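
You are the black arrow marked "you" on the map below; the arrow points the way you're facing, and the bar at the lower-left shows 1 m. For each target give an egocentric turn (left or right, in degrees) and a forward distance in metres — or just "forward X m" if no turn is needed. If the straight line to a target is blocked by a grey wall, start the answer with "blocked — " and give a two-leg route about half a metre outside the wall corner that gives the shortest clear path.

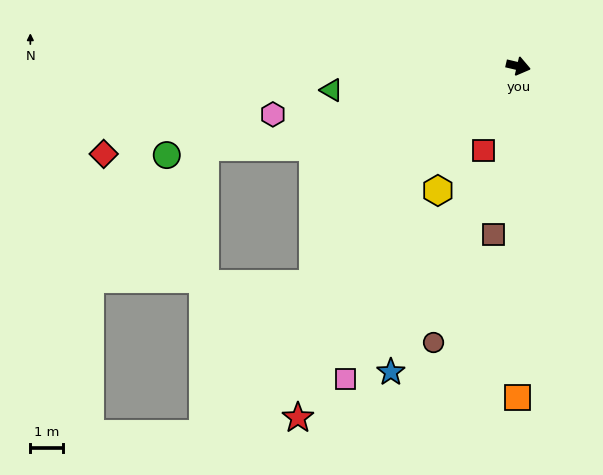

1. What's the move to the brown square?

turn right 85°, forward 5.1 m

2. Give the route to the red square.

turn right 99°, forward 2.8 m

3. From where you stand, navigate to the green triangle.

turn right 159°, forward 5.7 m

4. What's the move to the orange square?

turn right 77°, forward 10.0 m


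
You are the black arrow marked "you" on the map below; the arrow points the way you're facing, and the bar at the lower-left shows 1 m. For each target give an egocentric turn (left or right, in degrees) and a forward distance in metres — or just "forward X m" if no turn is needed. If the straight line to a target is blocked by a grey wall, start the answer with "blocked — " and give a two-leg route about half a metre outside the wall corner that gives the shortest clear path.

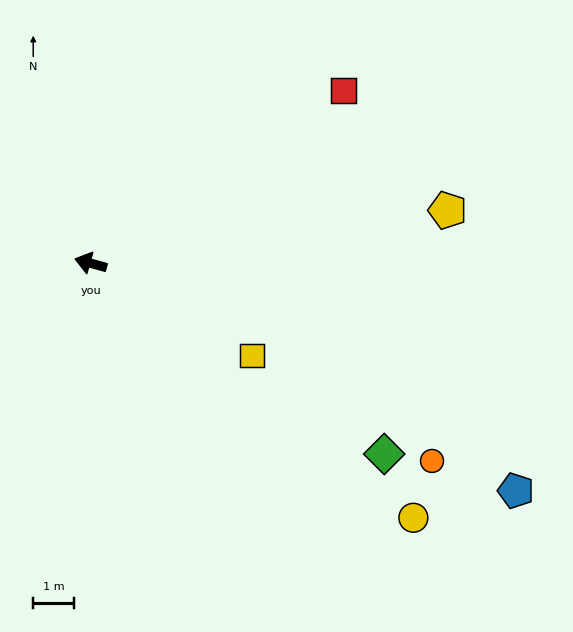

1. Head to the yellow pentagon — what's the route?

turn right 156°, forward 8.9 m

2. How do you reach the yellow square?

turn left 166°, forward 4.6 m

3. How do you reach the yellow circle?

turn left 157°, forward 10.2 m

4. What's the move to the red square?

turn right 130°, forward 7.6 m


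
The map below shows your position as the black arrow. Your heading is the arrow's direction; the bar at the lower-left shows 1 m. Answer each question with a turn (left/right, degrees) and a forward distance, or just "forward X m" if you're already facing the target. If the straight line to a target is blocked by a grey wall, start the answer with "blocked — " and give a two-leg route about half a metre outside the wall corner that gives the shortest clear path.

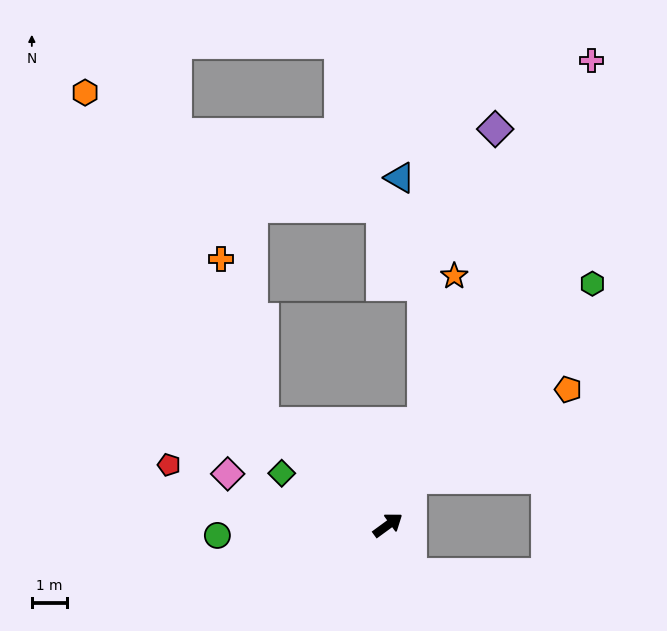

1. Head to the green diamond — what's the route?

turn left 118°, forward 3.4 m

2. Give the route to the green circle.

turn left 147°, forward 4.9 m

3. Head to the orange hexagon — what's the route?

blocked — turn left 104°, forward 4.6 m, then turn right 22°, forward 10.7 m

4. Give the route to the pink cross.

turn left 30°, forward 14.5 m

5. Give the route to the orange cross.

blocked — turn left 104°, forward 4.6 m, then turn right 35°, forward 4.8 m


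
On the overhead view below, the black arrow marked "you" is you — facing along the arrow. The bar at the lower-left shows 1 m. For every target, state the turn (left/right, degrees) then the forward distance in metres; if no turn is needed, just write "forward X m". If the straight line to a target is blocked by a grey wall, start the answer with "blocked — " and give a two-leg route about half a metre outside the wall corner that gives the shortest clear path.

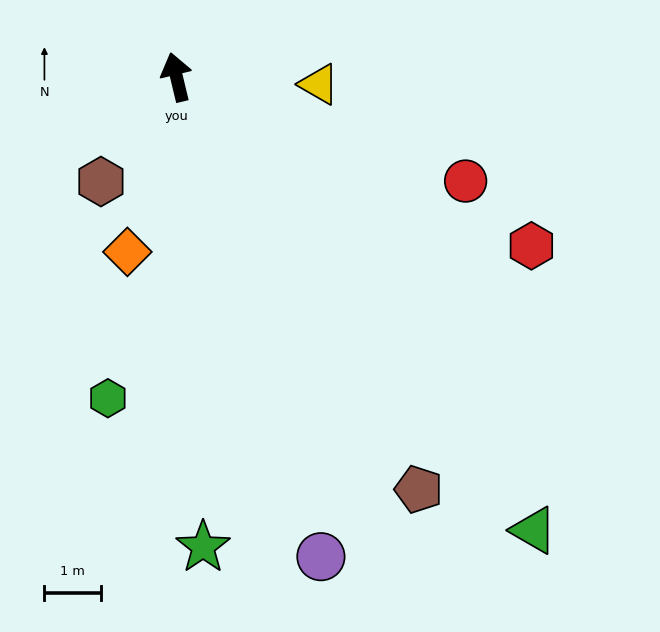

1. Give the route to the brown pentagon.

turn right 163°, forward 8.4 m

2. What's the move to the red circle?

turn right 123°, forward 5.4 m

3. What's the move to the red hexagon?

turn right 129°, forward 6.9 m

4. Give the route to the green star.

turn left 170°, forward 8.3 m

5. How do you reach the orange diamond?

turn left 151°, forward 3.2 m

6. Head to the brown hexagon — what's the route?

turn left 131°, forward 2.3 m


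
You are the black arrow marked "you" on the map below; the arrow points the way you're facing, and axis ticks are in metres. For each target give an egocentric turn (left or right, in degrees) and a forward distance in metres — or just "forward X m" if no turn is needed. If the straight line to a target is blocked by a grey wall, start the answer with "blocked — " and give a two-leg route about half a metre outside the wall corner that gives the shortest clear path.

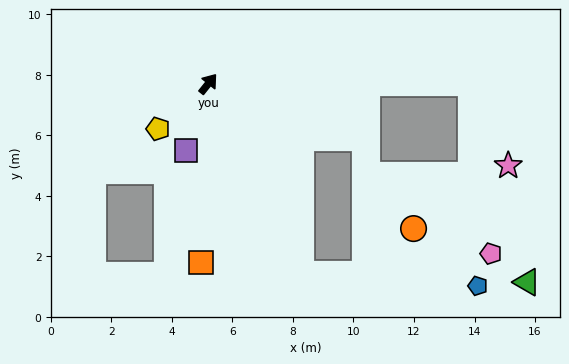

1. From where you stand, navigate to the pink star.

blocked — turn right 51°, forward 8.7 m, then turn right 66°, forward 3.0 m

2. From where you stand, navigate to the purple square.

turn right 160°, forward 2.3 m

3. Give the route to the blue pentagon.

blocked — turn right 115°, forward 7.0 m, then turn left 60°, forward 5.9 m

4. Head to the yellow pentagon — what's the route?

turn left 171°, forward 2.2 m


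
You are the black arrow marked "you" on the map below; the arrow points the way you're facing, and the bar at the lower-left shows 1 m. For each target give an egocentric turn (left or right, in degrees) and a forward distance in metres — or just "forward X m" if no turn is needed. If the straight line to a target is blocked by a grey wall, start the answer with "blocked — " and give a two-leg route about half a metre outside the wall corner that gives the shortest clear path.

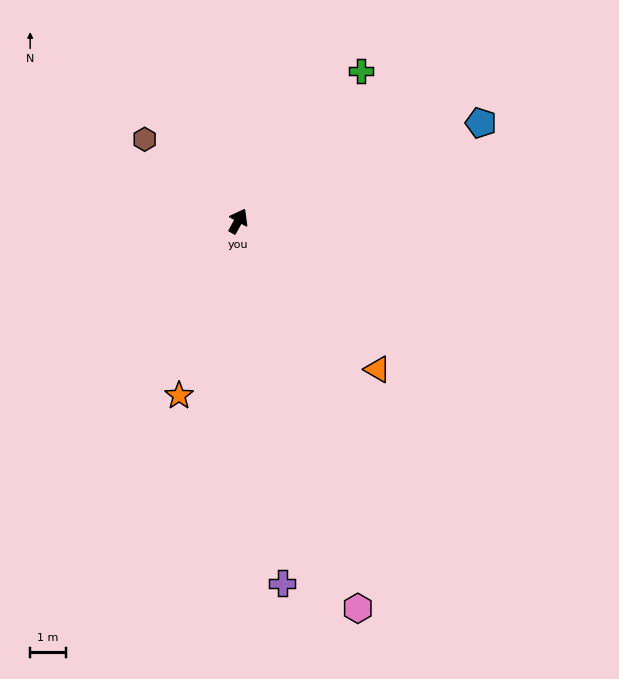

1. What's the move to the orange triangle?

turn right 108°, forward 5.7 m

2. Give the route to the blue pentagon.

turn right 39°, forward 7.4 m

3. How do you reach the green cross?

turn right 10°, forward 5.5 m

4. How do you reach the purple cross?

turn right 144°, forward 10.3 m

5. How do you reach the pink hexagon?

turn right 134°, forward 11.4 m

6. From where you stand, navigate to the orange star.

turn right 170°, forward 5.2 m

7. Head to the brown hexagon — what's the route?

turn left 78°, forward 3.5 m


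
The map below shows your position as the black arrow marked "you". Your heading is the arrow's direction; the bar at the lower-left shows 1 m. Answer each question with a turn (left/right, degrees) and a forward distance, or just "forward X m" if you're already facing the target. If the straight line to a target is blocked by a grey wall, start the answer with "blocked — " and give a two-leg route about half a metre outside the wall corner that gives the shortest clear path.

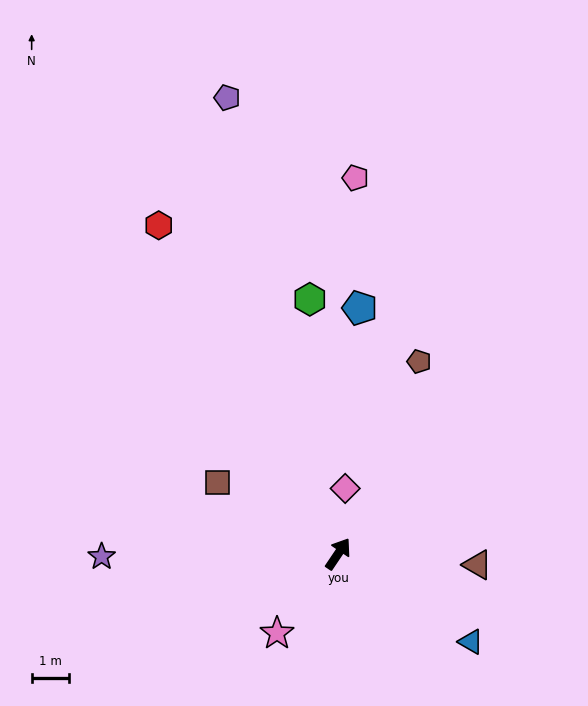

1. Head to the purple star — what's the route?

turn left 125°, forward 6.4 m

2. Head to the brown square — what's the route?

turn left 93°, forward 3.8 m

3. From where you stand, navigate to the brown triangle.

turn right 61°, forward 3.8 m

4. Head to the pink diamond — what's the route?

turn left 28°, forward 1.8 m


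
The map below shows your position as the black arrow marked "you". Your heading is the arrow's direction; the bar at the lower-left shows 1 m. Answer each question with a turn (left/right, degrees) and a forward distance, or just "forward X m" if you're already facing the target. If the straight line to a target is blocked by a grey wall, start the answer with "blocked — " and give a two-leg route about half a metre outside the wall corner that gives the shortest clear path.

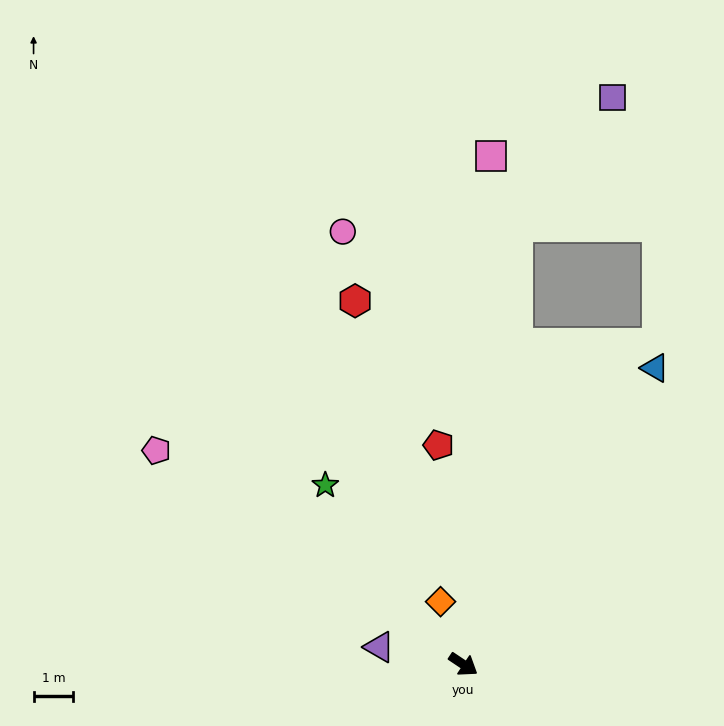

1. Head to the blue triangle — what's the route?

turn left 91°, forward 8.9 m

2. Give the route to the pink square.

turn left 121°, forward 12.9 m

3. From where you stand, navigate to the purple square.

blocked — turn left 117°, forward 11.2 m, then turn right 30°, forward 4.0 m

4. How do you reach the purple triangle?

turn right 158°, forward 2.2 m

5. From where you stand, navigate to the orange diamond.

turn left 144°, forward 1.7 m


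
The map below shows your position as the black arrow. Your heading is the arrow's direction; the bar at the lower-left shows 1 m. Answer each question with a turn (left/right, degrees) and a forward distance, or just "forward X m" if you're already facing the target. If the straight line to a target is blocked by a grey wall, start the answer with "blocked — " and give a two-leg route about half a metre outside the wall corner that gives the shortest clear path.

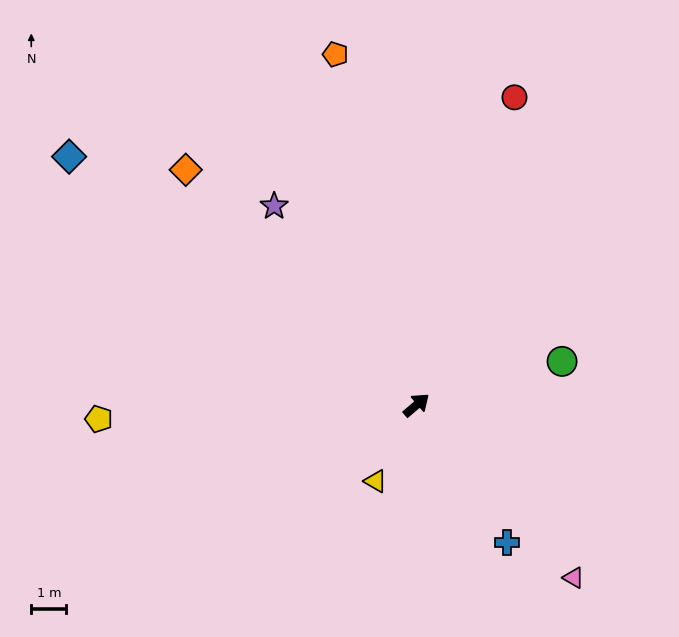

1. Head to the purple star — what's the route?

turn left 85°, forward 7.0 m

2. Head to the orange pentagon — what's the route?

turn left 63°, forward 10.2 m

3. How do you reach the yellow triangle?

turn right 159°, forward 2.5 m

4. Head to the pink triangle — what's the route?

turn right 88°, forward 6.6 m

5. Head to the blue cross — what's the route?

turn right 97°, forward 4.7 m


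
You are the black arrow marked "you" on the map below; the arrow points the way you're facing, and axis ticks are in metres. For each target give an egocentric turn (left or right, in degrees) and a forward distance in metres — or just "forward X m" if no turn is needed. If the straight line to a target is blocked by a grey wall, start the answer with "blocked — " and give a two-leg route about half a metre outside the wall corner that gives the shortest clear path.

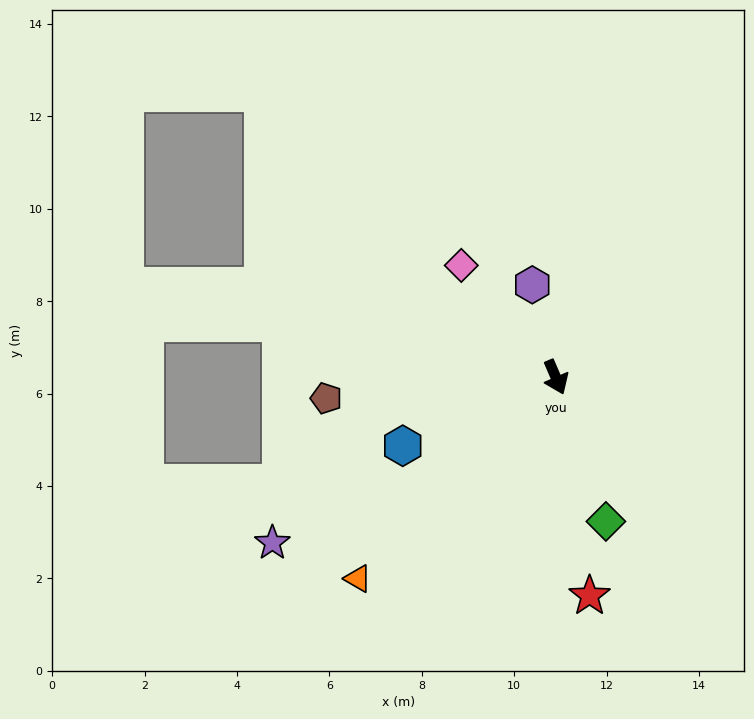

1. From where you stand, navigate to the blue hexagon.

turn right 89°, forward 3.6 m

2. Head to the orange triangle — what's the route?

turn right 68°, forward 6.1 m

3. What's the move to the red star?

turn right 15°, forward 4.8 m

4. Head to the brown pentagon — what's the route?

turn right 108°, forward 5.0 m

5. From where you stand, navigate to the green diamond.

turn right 4°, forward 3.3 m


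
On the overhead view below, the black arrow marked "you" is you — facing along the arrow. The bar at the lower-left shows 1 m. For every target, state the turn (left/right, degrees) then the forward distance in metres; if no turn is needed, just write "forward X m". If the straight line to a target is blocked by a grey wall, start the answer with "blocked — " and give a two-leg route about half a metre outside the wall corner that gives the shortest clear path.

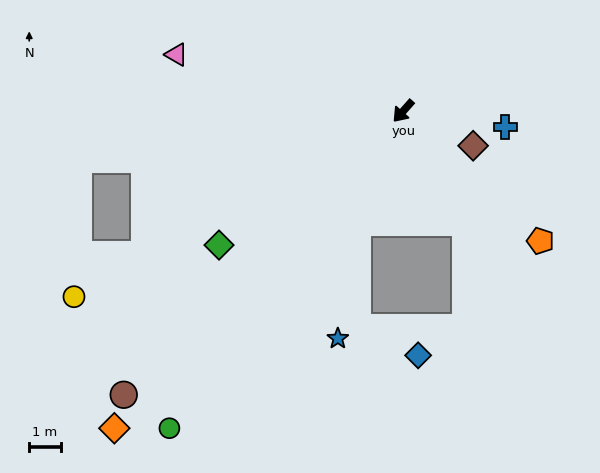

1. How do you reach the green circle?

turn left 5°, forward 12.6 m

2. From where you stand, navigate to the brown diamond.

turn left 105°, forward 2.5 m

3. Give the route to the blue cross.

turn left 123°, forward 3.3 m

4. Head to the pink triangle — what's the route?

turn right 62°, forward 7.4 m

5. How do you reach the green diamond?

turn right 12°, forward 7.3 m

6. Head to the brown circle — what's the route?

turn right 3°, forward 12.7 m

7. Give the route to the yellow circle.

turn right 19°, forward 12.0 m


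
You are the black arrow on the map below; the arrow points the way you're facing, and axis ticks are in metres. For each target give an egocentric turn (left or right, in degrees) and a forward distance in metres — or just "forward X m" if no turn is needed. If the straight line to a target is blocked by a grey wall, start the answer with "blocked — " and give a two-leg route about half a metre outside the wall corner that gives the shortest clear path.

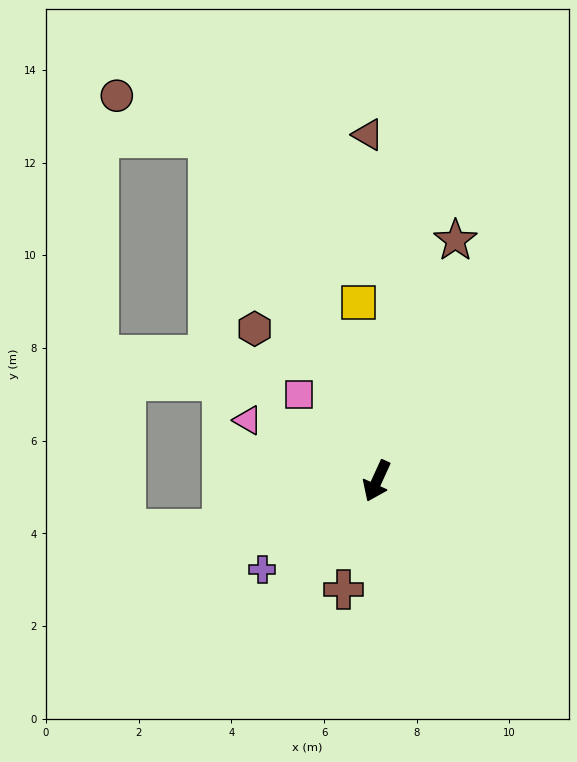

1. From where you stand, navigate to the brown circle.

blocked — turn right 129°, forward 8.3 m, then turn left 39°, forward 2.2 m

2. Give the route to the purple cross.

turn right 28°, forward 3.1 m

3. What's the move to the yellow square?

turn right 150°, forward 3.9 m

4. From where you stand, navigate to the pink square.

turn right 113°, forward 2.5 m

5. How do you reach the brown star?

turn right 174°, forward 5.5 m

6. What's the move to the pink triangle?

turn right 91°, forward 3.1 m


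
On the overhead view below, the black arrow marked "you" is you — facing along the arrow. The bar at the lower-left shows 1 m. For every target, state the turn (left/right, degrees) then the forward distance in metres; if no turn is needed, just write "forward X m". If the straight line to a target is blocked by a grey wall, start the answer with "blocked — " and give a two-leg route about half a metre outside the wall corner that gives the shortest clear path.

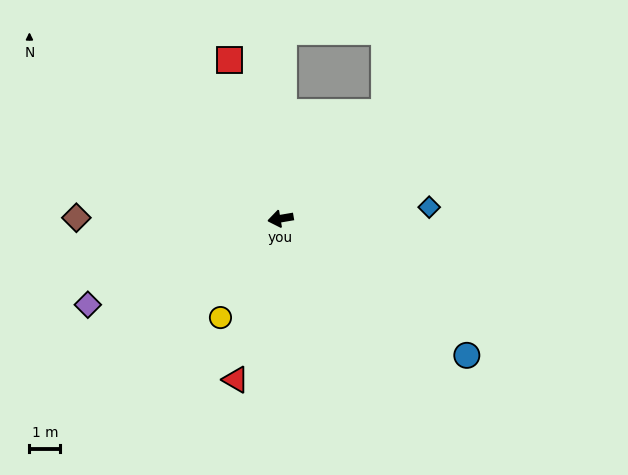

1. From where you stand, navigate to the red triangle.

turn left 65°, forward 5.5 m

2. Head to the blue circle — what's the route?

turn left 134°, forward 7.5 m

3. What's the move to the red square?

turn right 82°, forward 5.4 m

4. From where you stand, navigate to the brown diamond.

turn right 10°, forward 6.7 m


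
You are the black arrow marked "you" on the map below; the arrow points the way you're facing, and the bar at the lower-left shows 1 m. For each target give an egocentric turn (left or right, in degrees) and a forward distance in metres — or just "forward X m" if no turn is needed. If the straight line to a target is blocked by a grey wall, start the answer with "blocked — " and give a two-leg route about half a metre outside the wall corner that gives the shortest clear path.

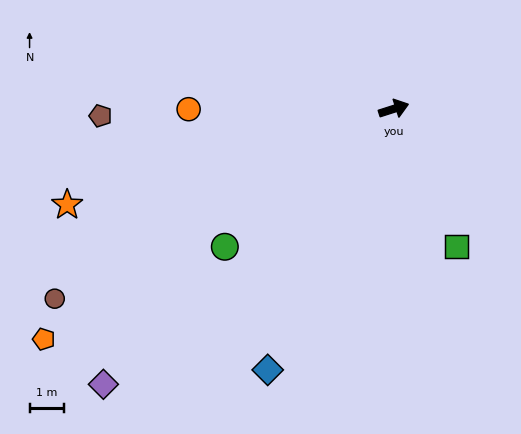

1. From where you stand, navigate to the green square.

turn right 83°, forward 4.4 m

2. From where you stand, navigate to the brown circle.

turn right 169°, forward 11.3 m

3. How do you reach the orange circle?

turn left 162°, forward 6.0 m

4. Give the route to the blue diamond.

turn right 134°, forward 8.4 m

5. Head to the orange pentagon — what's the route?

turn right 164°, forward 12.2 m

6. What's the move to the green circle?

turn right 159°, forward 6.3 m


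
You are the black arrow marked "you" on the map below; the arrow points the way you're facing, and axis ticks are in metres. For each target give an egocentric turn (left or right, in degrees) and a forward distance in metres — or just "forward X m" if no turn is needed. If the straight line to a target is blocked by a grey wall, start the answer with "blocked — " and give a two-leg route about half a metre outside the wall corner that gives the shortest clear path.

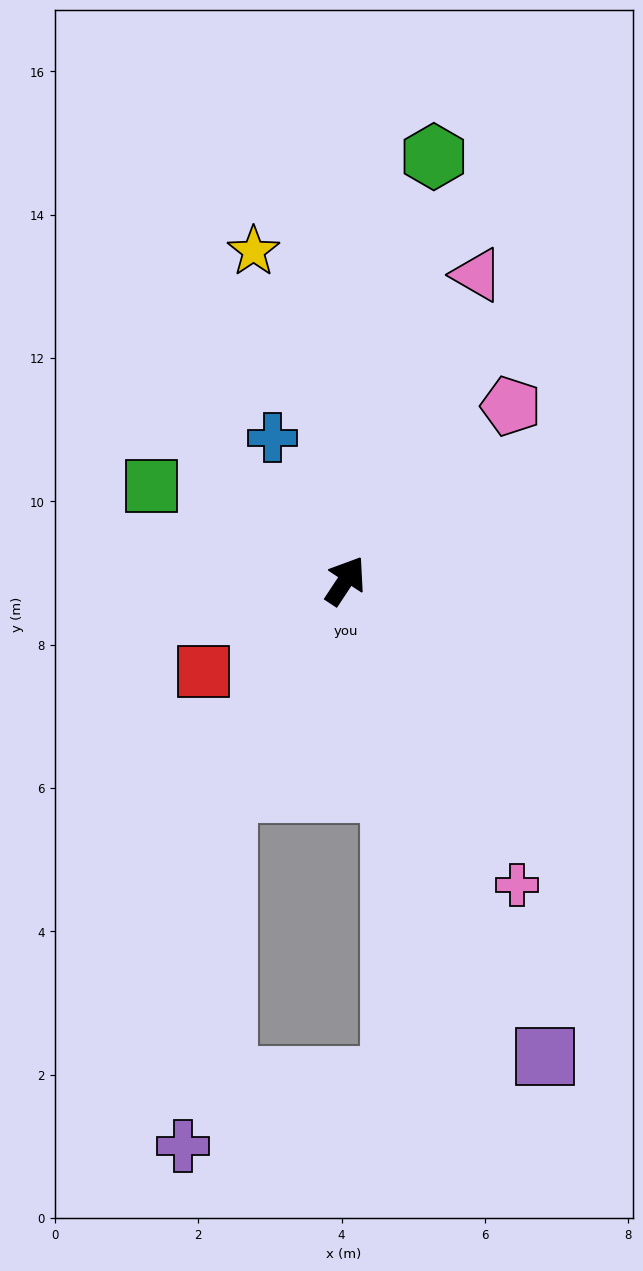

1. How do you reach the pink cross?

turn right 117°, forward 4.9 m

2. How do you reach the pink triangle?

turn left 10°, forward 4.6 m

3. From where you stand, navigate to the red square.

turn left 156°, forward 2.4 m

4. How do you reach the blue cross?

turn left 60°, forward 2.2 m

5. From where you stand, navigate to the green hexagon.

turn left 22°, forward 6.0 m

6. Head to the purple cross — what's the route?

blocked — turn right 176°, forward 3.4 m, then turn left 22°, forward 5.0 m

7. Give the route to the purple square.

turn right 124°, forward 7.2 m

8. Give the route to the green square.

turn left 97°, forward 3.0 m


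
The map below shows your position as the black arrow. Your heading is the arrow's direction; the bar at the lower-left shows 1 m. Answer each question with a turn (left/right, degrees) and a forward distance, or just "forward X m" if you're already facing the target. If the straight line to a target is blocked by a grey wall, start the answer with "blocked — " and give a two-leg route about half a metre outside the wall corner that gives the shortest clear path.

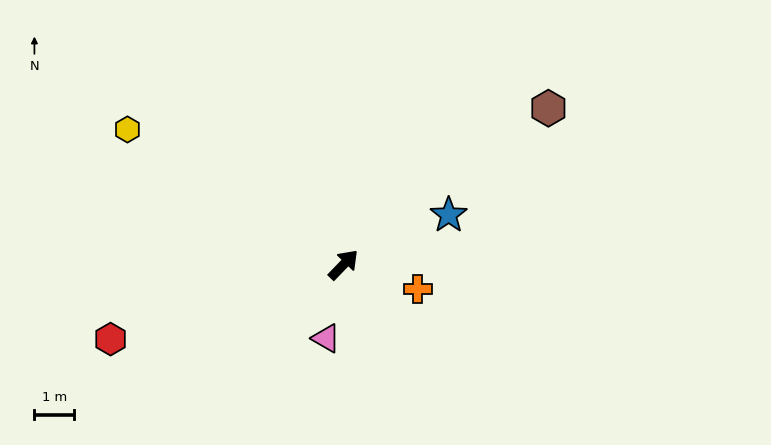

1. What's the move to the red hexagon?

turn left 152°, forward 6.1 m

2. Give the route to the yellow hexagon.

turn left 102°, forward 6.4 m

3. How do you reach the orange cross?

turn right 64°, forward 2.0 m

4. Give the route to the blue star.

turn right 21°, forward 2.9 m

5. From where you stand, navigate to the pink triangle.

turn right 149°, forward 1.9 m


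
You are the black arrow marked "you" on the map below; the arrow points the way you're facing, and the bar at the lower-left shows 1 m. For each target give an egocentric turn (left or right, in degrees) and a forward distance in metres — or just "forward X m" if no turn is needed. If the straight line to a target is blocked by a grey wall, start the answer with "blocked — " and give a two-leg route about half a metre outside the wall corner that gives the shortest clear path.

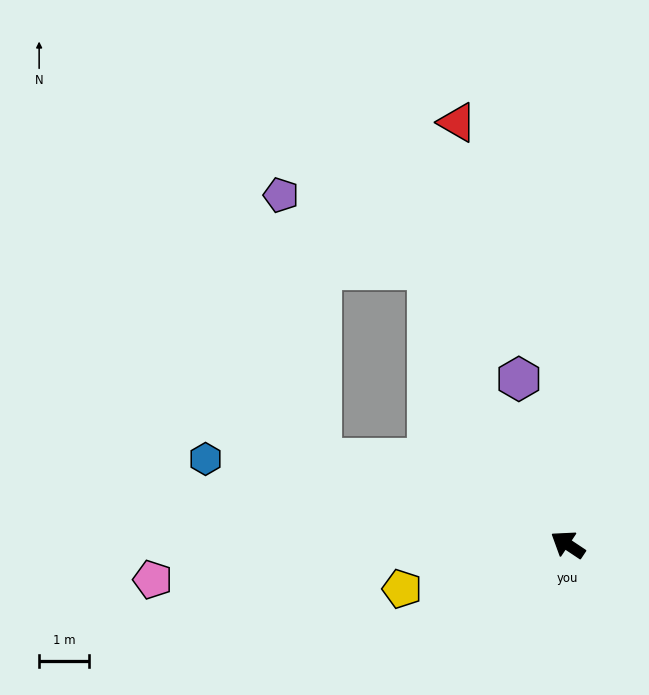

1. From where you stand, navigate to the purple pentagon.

blocked — turn right 30°, forward 6.2 m, then turn left 37°, forward 3.3 m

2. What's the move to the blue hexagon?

turn left 20°, forward 7.5 m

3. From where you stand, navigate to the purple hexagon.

turn right 40°, forward 3.5 m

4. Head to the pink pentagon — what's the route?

turn left 38°, forward 8.4 m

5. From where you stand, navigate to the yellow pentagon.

turn left 49°, forward 3.5 m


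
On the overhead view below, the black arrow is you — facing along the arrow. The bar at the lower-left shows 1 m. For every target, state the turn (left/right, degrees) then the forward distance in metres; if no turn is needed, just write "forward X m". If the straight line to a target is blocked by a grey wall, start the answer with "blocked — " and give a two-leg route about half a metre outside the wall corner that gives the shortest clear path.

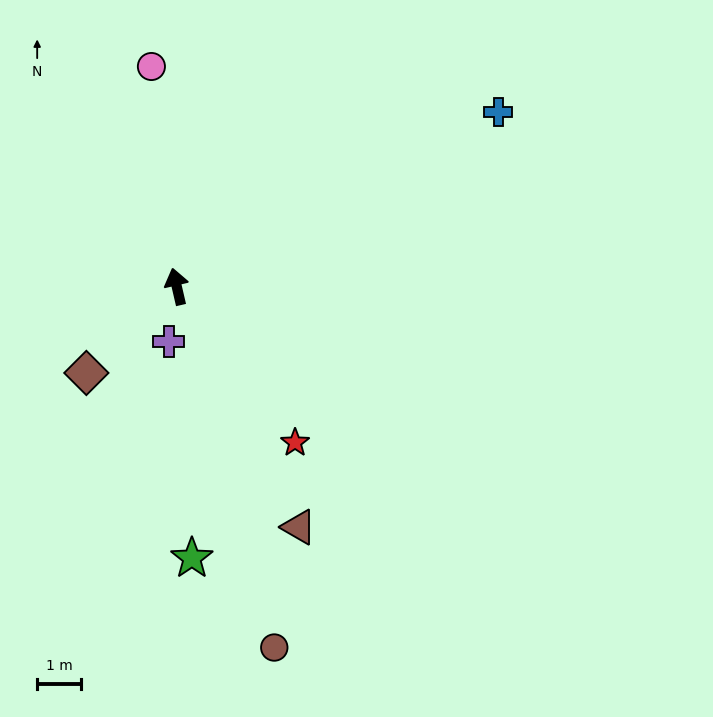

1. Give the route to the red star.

turn right 156°, forward 4.5 m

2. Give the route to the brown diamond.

turn left 121°, forward 2.9 m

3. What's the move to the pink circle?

turn right 6°, forward 5.1 m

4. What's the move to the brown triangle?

turn right 166°, forward 6.2 m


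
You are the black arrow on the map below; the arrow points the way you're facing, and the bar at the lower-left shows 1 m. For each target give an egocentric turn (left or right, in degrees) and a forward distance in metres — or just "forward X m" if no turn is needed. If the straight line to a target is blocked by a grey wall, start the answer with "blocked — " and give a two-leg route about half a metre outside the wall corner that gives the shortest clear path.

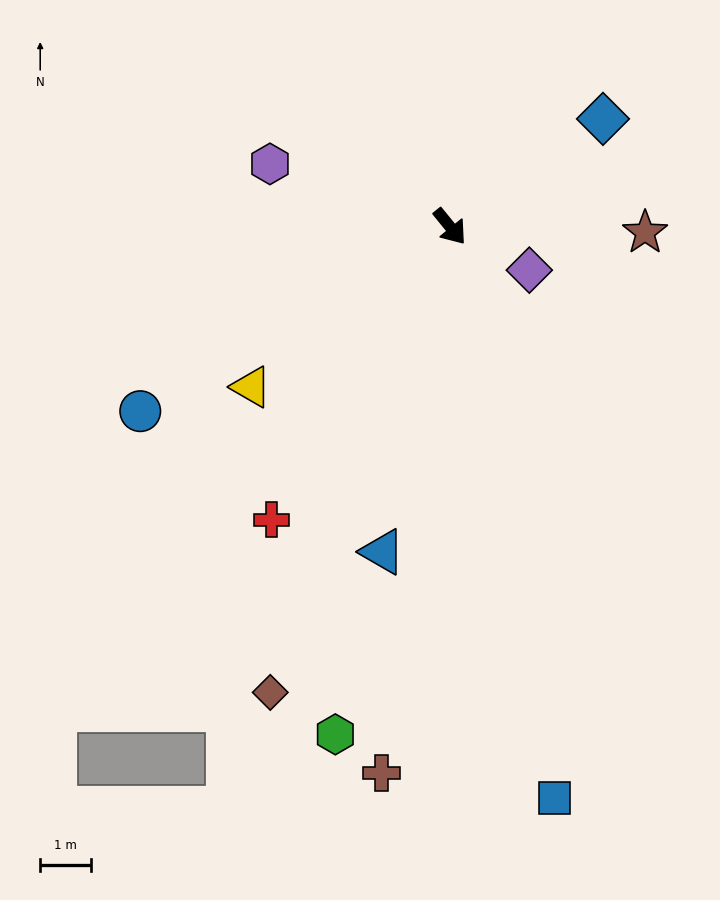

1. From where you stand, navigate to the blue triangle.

turn right 51°, forward 6.5 m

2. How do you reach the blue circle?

turn right 98°, forward 7.1 m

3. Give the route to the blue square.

turn right 29°, forward 11.4 m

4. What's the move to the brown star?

turn left 49°, forward 3.8 m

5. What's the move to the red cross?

turn right 70°, forward 6.7 m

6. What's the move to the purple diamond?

turn left 22°, forward 1.8 m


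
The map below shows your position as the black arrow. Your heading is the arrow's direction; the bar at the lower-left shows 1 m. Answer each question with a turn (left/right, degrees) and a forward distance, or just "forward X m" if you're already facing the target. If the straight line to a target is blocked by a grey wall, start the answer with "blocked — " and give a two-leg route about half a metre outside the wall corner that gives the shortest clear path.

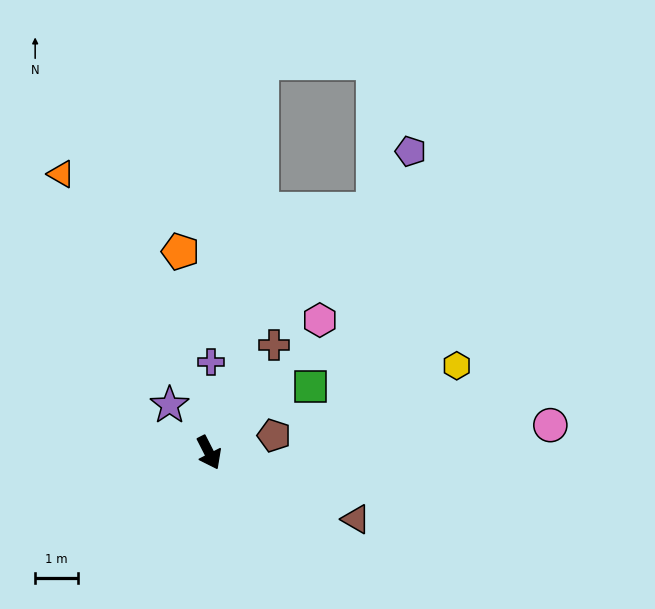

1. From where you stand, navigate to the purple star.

turn right 167°, forward 1.4 m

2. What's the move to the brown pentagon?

turn left 78°, forward 1.6 m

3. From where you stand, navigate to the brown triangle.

turn left 39°, forward 3.7 m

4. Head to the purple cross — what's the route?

turn left 152°, forward 2.1 m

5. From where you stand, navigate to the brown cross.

turn left 122°, forward 2.9 m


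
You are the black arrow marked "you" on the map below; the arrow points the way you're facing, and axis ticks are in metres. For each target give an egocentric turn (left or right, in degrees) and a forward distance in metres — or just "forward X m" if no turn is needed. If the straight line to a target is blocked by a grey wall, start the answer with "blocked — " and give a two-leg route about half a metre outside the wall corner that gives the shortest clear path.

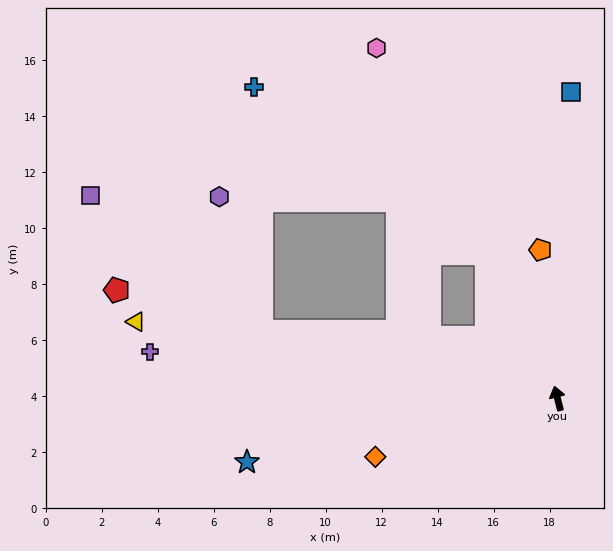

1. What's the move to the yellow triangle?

turn left 66°, forward 15.3 m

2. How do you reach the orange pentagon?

turn right 8°, forward 5.3 m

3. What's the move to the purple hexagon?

blocked — turn left 63°, forward 10.9 m, then turn right 60°, forward 5.0 m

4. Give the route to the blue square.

turn right 17°, forward 11.0 m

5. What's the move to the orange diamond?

turn left 94°, forward 6.8 m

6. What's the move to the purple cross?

turn left 69°, forward 14.7 m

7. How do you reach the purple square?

blocked — turn left 63°, forward 10.9 m, then turn right 26°, forward 7.8 m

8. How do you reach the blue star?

turn left 87°, forward 11.3 m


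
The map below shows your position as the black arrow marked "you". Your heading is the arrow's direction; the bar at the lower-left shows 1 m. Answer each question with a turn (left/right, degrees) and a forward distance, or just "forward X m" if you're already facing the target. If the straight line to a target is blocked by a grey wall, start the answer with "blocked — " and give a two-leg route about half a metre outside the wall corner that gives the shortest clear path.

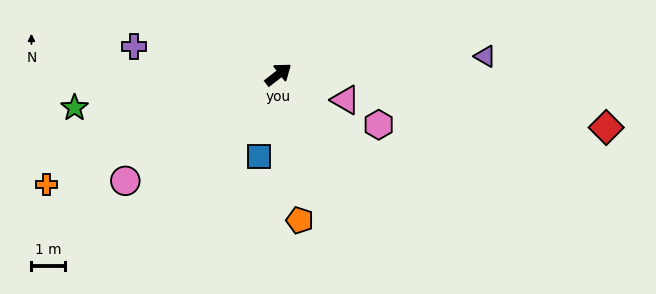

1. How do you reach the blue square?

turn right 141°, forward 2.5 m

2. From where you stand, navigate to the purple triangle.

turn right 33°, forward 6.1 m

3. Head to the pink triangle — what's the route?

turn right 59°, forward 2.1 m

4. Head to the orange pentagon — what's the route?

turn right 119°, forward 4.3 m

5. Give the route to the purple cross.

turn left 131°, forward 4.3 m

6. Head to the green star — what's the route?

turn left 151°, forward 6.1 m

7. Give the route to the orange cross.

turn left 168°, forward 7.6 m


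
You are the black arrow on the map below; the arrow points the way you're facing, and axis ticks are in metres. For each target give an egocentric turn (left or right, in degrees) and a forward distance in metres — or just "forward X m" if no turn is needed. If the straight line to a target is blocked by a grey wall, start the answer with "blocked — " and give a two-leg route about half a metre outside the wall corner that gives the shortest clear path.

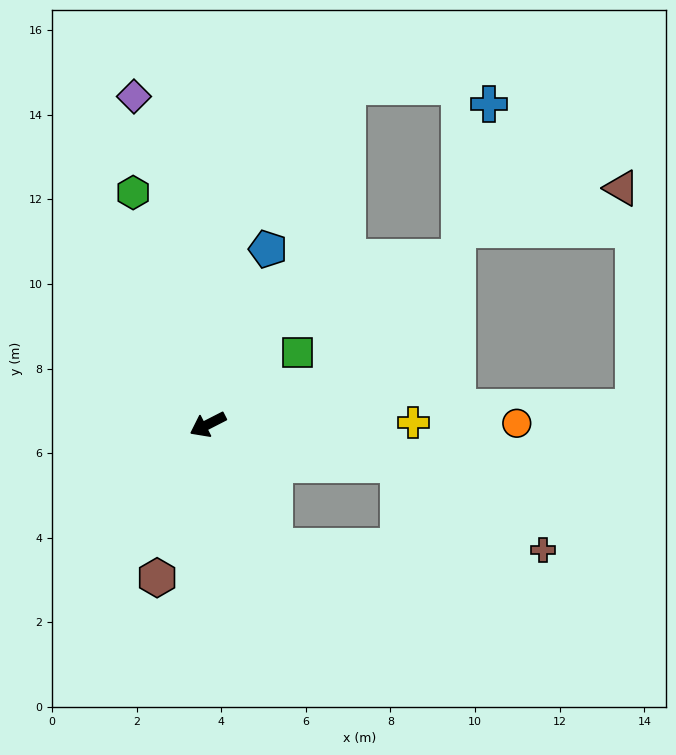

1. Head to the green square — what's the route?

turn right 169°, forward 2.7 m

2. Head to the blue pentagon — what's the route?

turn right 136°, forward 4.4 m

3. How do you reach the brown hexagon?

turn left 45°, forward 3.8 m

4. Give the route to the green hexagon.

turn right 99°, forward 5.8 m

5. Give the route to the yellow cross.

turn left 153°, forward 4.9 m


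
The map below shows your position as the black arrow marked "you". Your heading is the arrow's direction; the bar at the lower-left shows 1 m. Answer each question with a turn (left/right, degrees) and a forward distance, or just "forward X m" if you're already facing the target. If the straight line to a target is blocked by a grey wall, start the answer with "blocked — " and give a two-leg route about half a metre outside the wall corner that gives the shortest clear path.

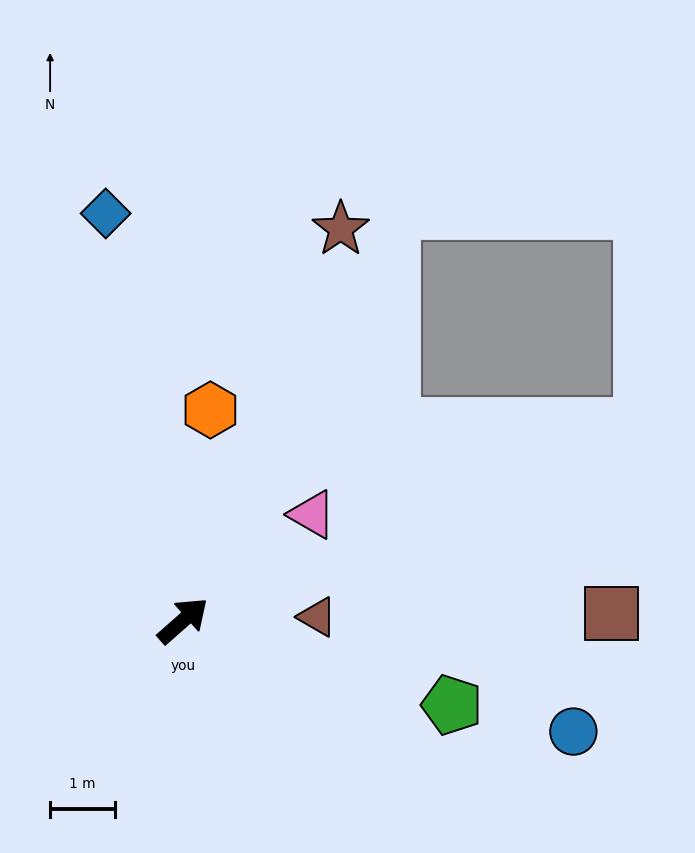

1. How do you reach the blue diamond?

turn left 59°, forward 6.4 m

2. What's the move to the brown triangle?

turn right 40°, forward 2.1 m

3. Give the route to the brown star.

turn left 27°, forward 6.5 m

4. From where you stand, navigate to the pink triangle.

forward 2.6 m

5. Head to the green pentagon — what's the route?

turn right 59°, forward 4.3 m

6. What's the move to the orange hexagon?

turn left 41°, forward 3.3 m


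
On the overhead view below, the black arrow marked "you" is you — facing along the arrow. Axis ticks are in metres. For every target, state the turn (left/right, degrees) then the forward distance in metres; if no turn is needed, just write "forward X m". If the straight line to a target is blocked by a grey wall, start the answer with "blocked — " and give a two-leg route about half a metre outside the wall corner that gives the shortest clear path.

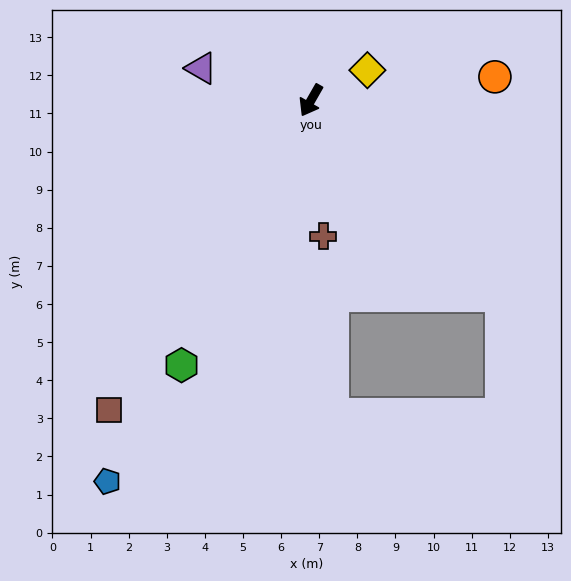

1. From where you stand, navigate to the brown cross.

turn left 35°, forward 3.6 m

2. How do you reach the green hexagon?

turn left 4°, forward 7.7 m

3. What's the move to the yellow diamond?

turn left 148°, forward 1.7 m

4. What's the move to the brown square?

turn right 3°, forward 9.7 m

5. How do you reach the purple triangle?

turn right 77°, forward 3.0 m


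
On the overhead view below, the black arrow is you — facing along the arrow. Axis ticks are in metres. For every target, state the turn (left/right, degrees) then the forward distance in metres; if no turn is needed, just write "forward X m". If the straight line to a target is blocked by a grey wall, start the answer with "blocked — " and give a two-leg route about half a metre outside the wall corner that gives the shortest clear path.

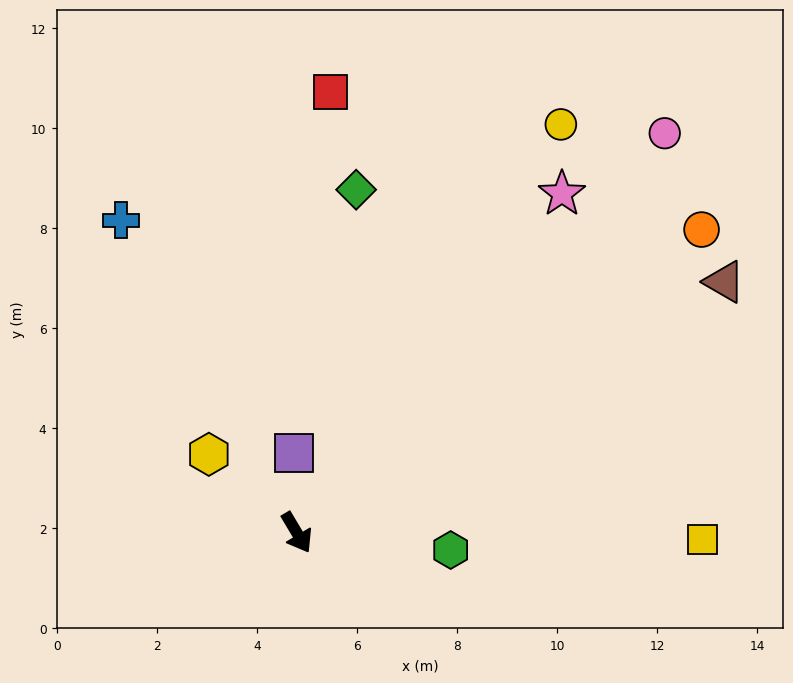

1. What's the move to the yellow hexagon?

turn right 162°, forward 2.4 m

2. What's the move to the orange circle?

turn left 96°, forward 10.1 m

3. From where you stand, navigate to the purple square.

turn left 151°, forward 1.6 m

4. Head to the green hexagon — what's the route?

turn left 53°, forward 3.1 m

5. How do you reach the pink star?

turn left 111°, forward 8.6 m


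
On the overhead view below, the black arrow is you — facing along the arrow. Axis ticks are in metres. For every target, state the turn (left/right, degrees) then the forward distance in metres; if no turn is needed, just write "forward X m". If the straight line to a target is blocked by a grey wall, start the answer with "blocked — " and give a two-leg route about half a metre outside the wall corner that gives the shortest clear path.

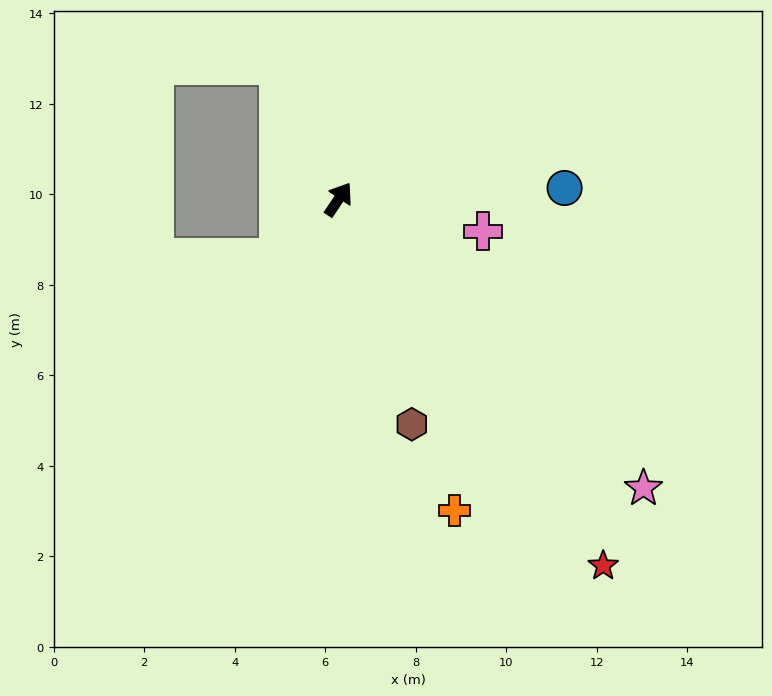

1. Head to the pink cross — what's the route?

turn right 69°, forward 3.3 m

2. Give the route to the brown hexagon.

turn right 128°, forward 5.2 m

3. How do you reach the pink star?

turn right 100°, forward 9.3 m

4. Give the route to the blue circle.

turn right 53°, forward 5.0 m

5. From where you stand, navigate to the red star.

turn right 110°, forward 10.0 m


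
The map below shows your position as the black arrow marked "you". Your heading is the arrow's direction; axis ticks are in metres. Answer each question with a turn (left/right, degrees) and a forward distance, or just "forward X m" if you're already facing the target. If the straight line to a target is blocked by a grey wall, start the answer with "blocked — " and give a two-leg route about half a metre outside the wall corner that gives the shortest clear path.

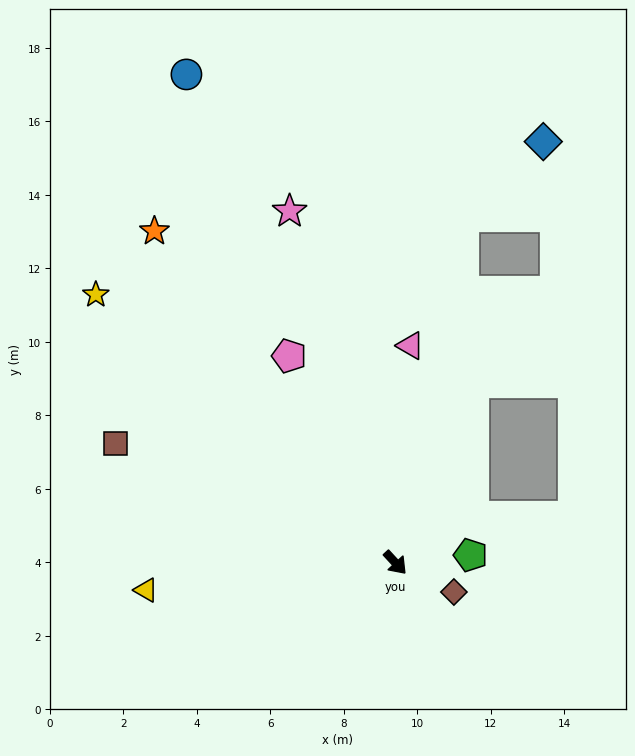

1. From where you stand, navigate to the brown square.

turn right 156°, forward 8.3 m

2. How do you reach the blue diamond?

blocked — turn left 126°, forward 9.6 m, then turn right 36°, forward 3.0 m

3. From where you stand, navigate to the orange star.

turn left 173°, forward 11.2 m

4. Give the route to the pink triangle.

turn left 133°, forward 5.9 m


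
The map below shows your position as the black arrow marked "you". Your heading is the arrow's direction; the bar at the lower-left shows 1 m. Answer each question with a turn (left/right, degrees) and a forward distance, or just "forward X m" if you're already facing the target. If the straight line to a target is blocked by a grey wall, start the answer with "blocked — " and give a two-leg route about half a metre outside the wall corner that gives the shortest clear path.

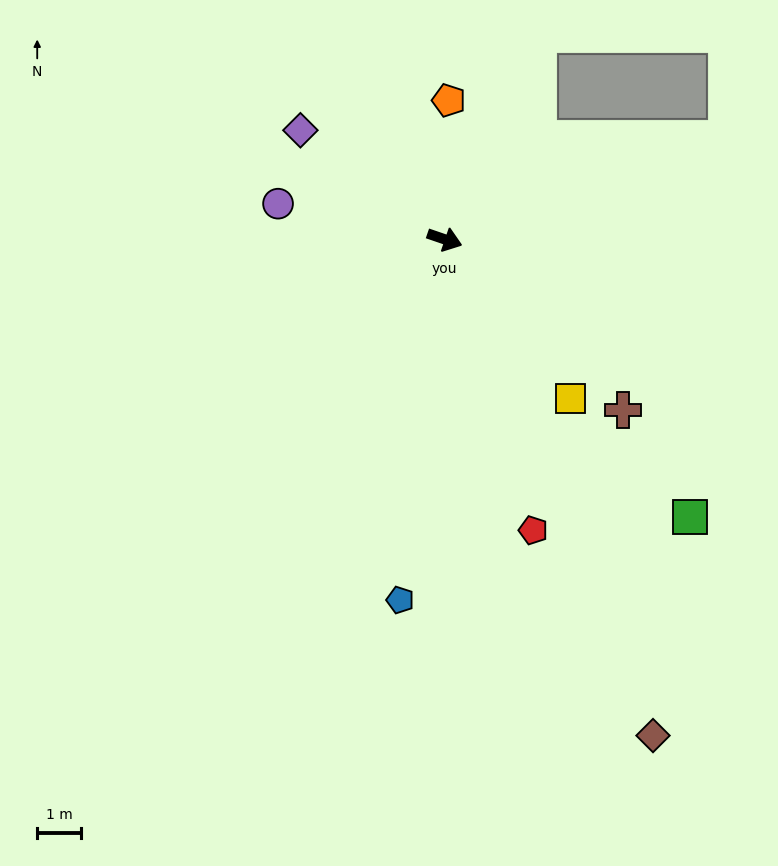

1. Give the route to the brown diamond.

turn right 48°, forward 12.4 m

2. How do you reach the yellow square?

turn right 33°, forward 4.7 m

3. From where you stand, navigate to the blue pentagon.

turn right 78°, forward 8.3 m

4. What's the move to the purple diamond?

turn left 162°, forward 4.2 m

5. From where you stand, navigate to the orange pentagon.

turn left 107°, forward 3.2 m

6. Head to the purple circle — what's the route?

turn right 173°, forward 3.9 m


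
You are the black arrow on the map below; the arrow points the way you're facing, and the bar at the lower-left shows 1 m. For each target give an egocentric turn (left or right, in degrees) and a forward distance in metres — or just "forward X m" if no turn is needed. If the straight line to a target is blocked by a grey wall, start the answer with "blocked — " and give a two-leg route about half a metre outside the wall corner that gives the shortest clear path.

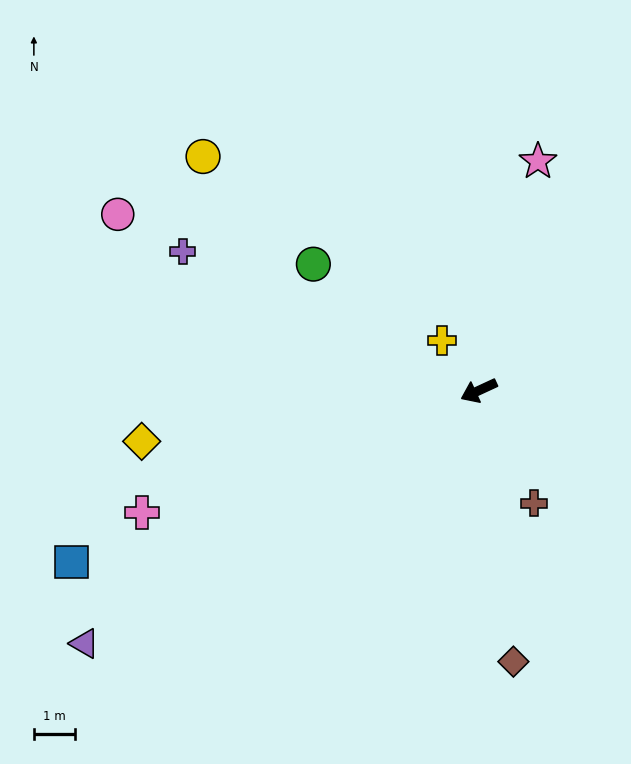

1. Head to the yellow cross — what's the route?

turn right 78°, forward 1.5 m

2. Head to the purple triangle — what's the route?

turn left 8°, forward 11.5 m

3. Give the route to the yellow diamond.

turn right 16°, forward 8.4 m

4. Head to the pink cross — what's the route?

turn right 5°, forward 8.8 m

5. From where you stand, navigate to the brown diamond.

turn left 72°, forward 6.7 m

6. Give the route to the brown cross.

turn left 91°, forward 3.1 m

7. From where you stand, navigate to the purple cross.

turn right 50°, forward 8.0 m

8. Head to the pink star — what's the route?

turn right 129°, forward 5.8 m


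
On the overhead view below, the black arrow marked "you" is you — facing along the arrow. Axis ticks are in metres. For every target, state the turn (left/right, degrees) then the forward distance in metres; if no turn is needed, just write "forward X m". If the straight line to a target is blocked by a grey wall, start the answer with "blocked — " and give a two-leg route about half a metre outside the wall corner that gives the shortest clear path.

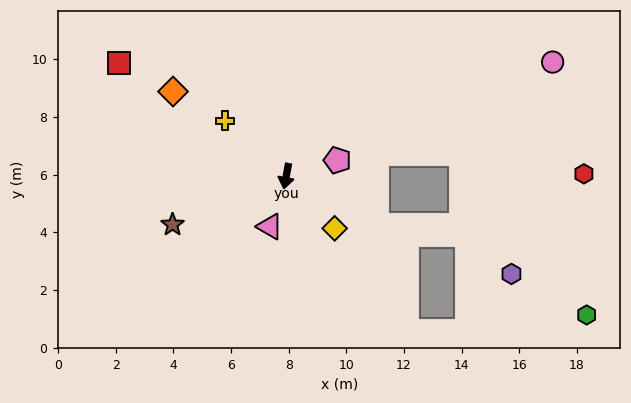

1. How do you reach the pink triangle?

turn right 8°, forward 1.8 m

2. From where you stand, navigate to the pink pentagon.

turn left 118°, forward 1.9 m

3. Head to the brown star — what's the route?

turn right 56°, forward 4.3 m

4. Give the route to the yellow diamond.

turn left 53°, forward 2.5 m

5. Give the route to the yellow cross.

turn right 122°, forward 2.9 m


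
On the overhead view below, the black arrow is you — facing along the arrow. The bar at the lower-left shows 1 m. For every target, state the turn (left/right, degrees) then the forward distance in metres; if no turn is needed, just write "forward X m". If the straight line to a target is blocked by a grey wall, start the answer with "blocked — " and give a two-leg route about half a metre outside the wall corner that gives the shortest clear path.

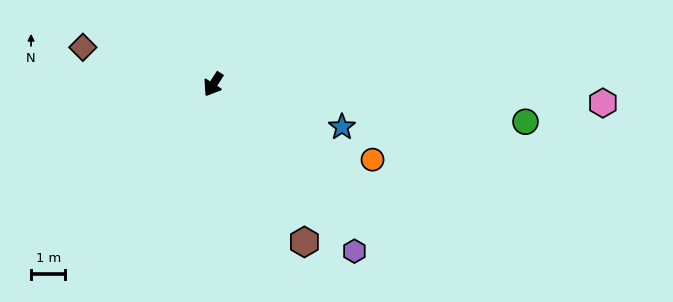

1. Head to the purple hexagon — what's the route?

turn left 73°, forward 6.4 m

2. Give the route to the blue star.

turn left 104°, forward 3.9 m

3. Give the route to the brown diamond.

turn right 73°, forward 3.9 m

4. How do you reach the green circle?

turn left 116°, forward 9.2 m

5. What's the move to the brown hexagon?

turn left 63°, forward 5.3 m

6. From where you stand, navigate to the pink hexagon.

turn left 120°, forward 11.4 m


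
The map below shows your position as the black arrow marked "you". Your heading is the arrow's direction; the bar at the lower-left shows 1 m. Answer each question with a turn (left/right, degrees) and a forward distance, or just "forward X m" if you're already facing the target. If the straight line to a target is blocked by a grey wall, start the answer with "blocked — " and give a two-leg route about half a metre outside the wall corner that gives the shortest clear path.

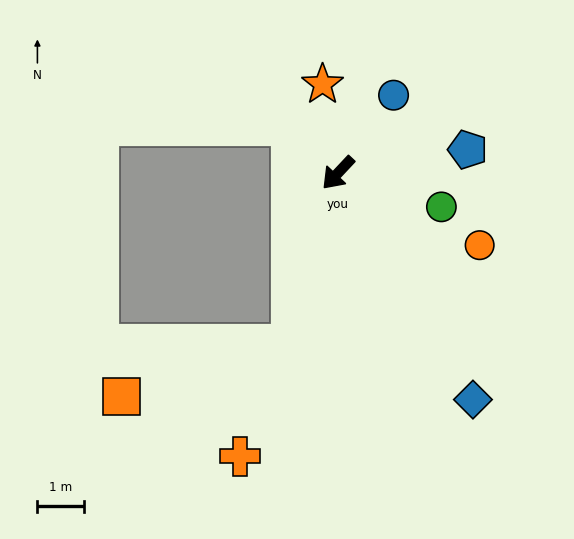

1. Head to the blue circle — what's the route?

turn right 172°, forward 2.1 m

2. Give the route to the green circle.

turn left 115°, forward 2.4 m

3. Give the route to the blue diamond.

turn left 74°, forward 5.7 m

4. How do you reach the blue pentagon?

turn left 143°, forward 2.8 m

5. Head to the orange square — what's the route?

blocked — turn left 28°, forward 3.8 m, then turn right 58°, forward 3.8 m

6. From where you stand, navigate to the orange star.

turn right 127°, forward 1.9 m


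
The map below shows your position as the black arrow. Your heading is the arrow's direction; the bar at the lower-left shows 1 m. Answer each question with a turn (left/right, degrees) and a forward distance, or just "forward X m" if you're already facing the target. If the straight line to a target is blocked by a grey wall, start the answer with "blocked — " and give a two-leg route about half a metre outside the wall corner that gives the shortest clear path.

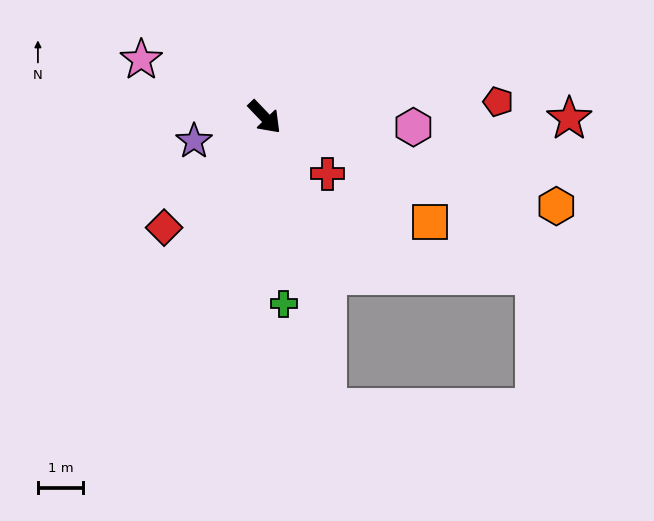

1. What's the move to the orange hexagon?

turn left 29°, forward 6.7 m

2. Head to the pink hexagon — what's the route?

turn left 42°, forward 3.3 m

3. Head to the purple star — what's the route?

turn right 115°, forward 1.6 m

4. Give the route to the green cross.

turn right 38°, forward 4.1 m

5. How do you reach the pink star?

turn right 159°, forward 3.0 m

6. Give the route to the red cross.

turn left 4°, forward 1.9 m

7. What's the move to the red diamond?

turn right 86°, forward 3.3 m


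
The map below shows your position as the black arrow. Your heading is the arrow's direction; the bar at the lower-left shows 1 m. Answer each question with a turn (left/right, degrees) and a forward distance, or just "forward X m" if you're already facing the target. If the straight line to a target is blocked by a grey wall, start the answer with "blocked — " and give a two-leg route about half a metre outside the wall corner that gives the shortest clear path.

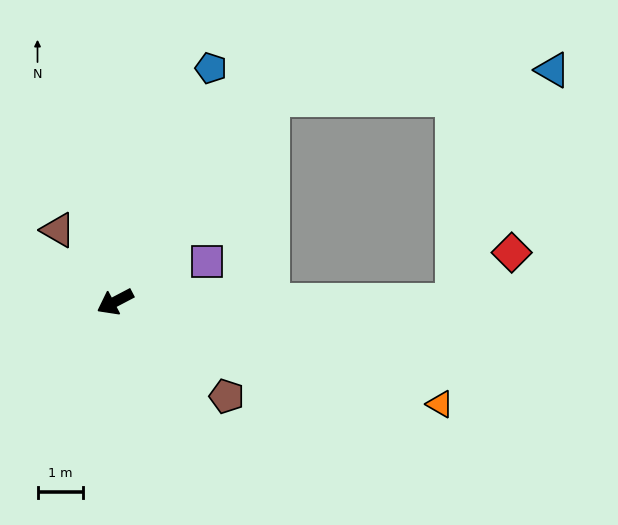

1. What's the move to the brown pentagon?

turn left 112°, forward 3.2 m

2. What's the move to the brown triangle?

turn right 79°, forward 2.0 m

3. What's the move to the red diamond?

blocked — turn left 152°, forward 7.5 m, then turn left 41°, forward 1.7 m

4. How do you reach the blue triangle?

blocked — turn right 155°, forward 5.6 m, then turn right 47°, forward 6.2 m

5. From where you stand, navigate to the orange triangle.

turn left 135°, forward 7.5 m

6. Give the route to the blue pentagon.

turn right 140°, forward 5.5 m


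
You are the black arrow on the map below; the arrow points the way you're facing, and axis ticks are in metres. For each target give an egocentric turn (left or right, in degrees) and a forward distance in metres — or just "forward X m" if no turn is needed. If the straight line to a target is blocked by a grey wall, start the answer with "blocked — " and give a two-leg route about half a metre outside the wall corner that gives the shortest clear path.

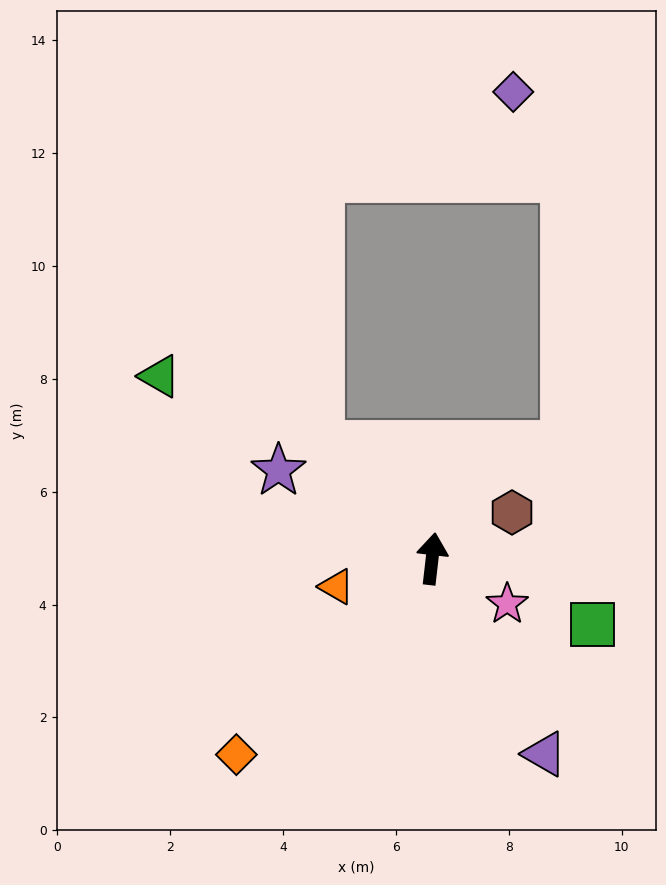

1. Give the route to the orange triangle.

turn left 113°, forward 1.8 m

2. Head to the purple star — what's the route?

turn left 67°, forward 3.1 m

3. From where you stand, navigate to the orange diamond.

turn left 142°, forward 4.9 m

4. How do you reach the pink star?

turn right 115°, forward 1.6 m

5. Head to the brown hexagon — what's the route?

turn right 53°, forward 1.6 m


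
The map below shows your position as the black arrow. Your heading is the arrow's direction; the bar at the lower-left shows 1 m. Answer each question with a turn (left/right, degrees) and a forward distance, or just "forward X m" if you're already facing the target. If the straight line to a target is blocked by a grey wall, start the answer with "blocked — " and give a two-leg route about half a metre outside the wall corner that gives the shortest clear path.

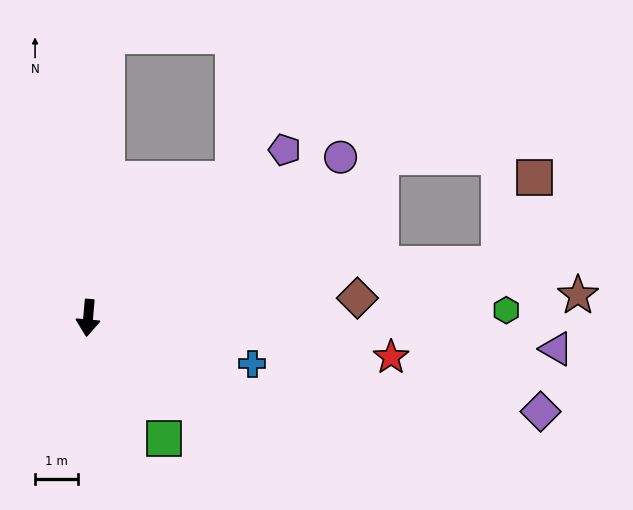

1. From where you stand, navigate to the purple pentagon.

turn left 136°, forward 6.1 m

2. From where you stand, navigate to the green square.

turn left 37°, forward 3.3 m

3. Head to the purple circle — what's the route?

turn left 127°, forward 7.0 m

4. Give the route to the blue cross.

turn left 79°, forward 4.0 m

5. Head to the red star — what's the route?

turn left 88°, forward 7.2 m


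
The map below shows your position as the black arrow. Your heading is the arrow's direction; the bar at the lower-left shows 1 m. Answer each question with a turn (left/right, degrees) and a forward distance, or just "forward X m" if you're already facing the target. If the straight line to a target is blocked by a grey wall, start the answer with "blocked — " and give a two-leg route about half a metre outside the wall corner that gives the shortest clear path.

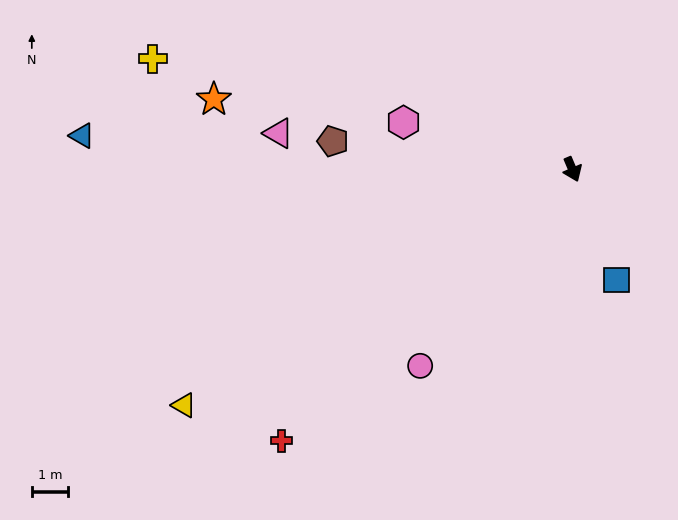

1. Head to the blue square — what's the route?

forward 3.3 m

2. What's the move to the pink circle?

turn right 61°, forward 6.9 m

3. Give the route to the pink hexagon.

turn right 129°, forward 4.9 m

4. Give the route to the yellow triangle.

turn right 82°, forward 12.6 m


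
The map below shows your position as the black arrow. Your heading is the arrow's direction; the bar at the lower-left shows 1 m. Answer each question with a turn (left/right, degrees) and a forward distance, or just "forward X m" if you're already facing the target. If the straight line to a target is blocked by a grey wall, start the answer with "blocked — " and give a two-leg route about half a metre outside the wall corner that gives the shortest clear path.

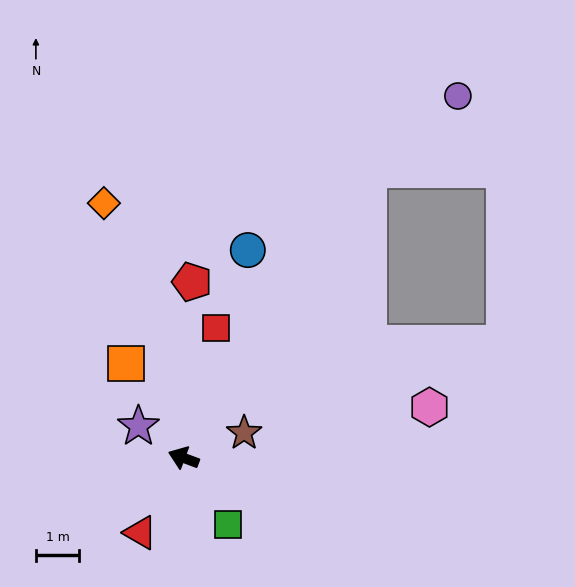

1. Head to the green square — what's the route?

turn left 144°, forward 1.8 m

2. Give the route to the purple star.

turn right 15°, forward 1.3 m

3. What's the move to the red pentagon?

turn right 72°, forward 4.1 m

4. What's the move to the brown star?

turn right 137°, forward 1.5 m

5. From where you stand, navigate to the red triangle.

turn left 80°, forward 2.0 m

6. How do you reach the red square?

turn right 84°, forward 3.1 m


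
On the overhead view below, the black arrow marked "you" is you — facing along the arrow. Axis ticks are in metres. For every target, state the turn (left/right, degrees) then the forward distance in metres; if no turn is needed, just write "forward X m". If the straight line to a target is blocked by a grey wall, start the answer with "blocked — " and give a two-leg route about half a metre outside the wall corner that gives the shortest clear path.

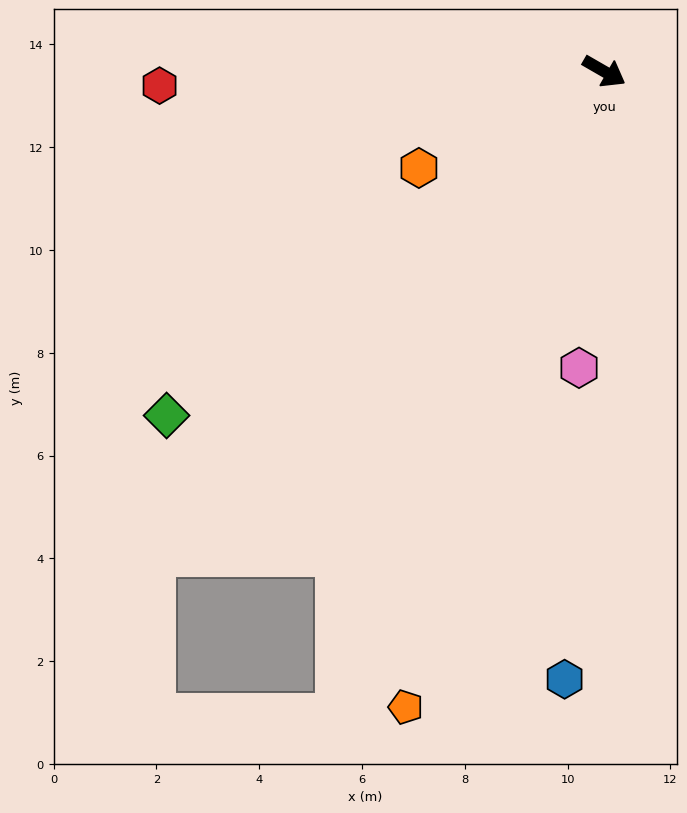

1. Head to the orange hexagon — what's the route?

turn right 123°, forward 4.1 m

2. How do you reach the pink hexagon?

turn right 65°, forward 5.8 m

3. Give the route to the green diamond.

turn right 112°, forward 10.8 m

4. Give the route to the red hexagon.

turn right 148°, forward 8.7 m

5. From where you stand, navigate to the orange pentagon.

turn right 77°, forward 13.0 m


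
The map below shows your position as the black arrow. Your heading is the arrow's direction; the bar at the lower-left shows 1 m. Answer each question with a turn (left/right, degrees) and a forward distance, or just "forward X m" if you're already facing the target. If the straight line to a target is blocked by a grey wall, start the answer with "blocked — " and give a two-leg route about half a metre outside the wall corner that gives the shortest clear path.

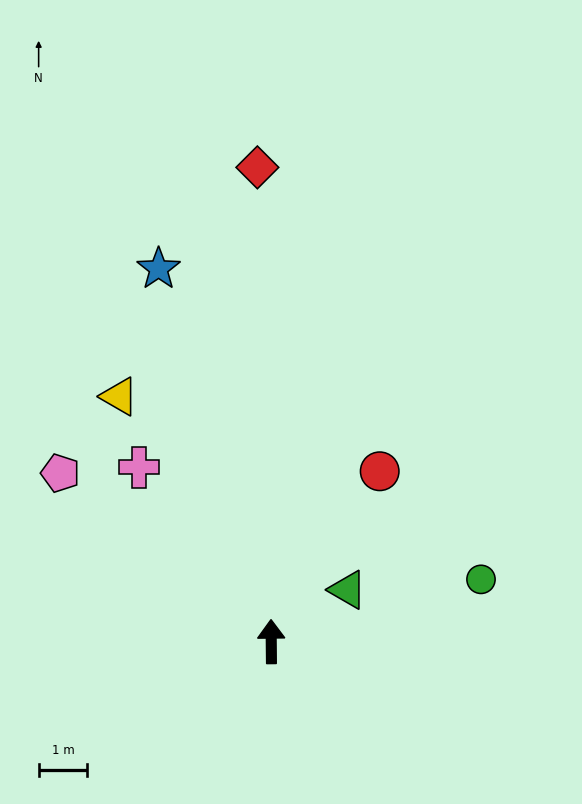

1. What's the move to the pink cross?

turn left 37°, forward 4.5 m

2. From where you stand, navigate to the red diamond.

forward 9.7 m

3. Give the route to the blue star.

turn left 16°, forward 8.0 m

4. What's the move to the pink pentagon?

turn left 51°, forward 5.5 m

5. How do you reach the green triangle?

turn right 56°, forward 1.9 m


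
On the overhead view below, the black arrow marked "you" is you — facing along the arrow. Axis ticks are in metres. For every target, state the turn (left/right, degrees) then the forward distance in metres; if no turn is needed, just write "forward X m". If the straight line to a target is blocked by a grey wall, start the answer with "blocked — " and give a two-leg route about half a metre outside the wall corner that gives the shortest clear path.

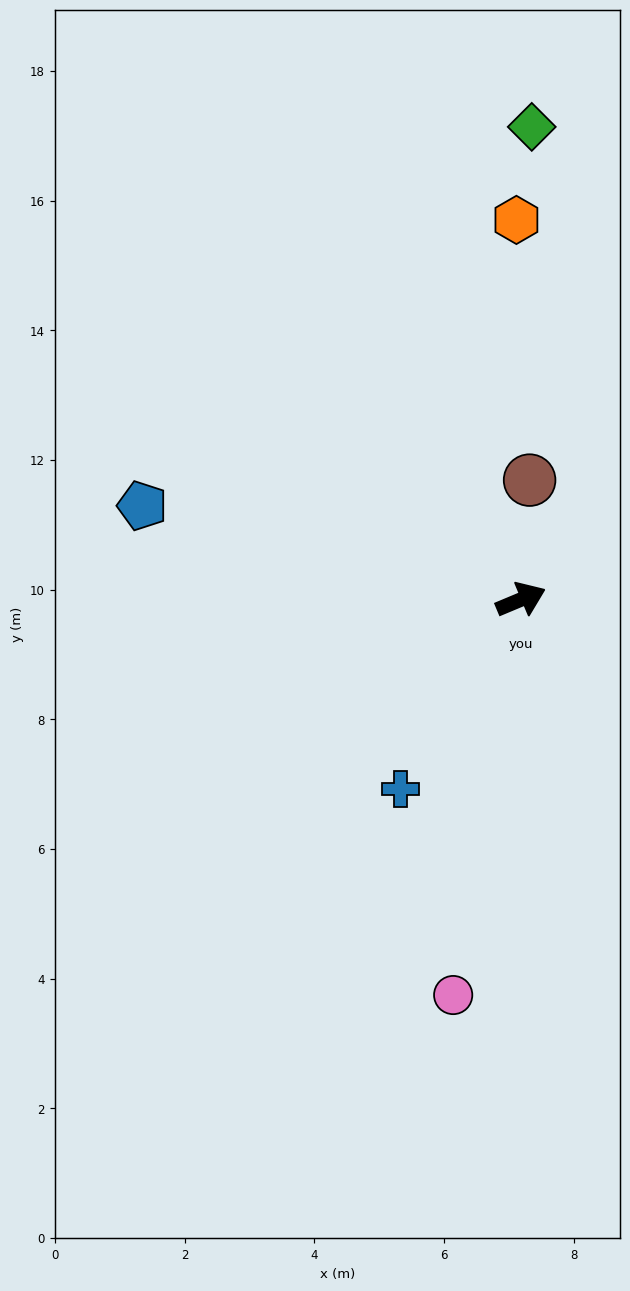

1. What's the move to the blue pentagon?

turn left 143°, forward 6.0 m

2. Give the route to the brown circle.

turn left 63°, forward 1.8 m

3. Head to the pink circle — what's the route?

turn right 122°, forward 6.2 m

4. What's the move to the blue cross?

turn right 145°, forward 3.5 m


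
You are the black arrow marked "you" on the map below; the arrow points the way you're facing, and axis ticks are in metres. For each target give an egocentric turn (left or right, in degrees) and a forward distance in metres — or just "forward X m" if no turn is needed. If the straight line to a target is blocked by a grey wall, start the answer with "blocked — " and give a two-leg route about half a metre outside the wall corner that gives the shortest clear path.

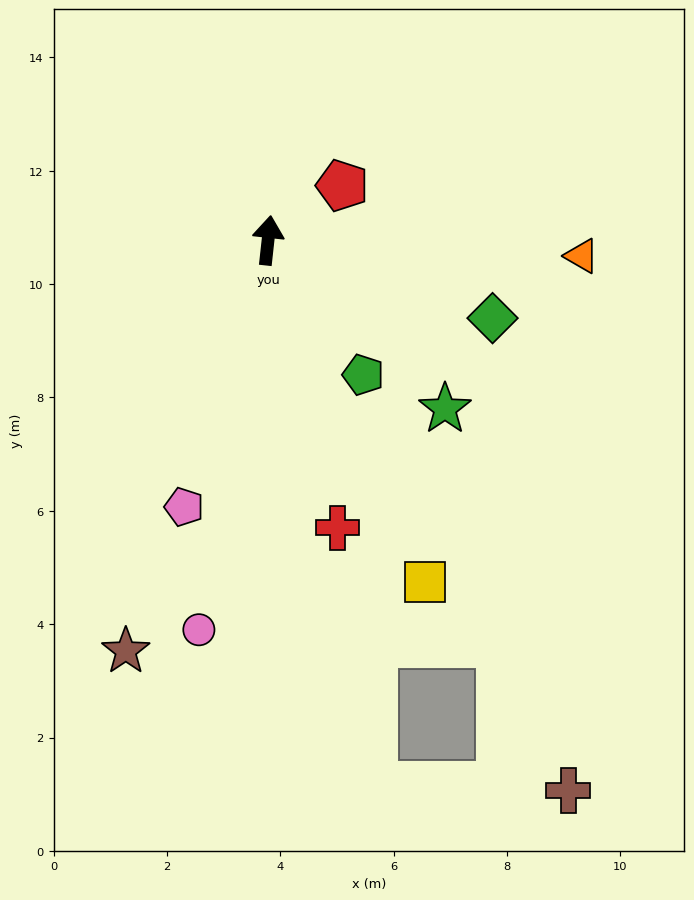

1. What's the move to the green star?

turn right 127°, forward 4.3 m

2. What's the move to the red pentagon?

turn right 47°, forward 1.6 m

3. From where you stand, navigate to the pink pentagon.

turn left 169°, forward 4.9 m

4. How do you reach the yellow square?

turn right 149°, forward 6.6 m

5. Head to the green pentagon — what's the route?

turn right 138°, forward 2.9 m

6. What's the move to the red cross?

turn right 160°, forward 5.2 m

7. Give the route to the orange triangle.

turn right 87°, forward 5.5 m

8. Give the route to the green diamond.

turn right 103°, forward 4.2 m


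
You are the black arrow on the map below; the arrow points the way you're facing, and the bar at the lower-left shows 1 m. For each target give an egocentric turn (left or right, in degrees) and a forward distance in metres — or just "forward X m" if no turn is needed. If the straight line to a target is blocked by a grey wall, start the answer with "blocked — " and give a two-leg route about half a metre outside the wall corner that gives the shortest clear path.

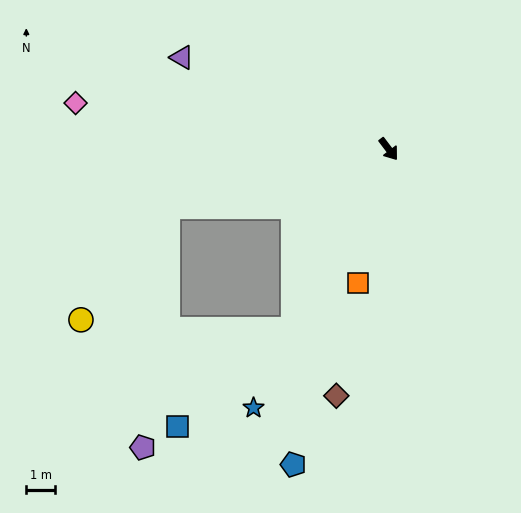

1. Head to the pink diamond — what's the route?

turn right 135°, forward 11.1 m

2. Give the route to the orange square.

turn right 50°, forward 4.8 m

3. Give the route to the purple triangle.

turn right 151°, forward 8.0 m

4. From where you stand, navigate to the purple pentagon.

blocked — turn right 112°, forward 8.0 m, then turn left 69°, forward 8.5 m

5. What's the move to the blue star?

turn right 65°, forward 10.3 m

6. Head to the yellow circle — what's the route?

blocked — turn right 112°, forward 8.0 m, then turn left 37°, forward 5.0 m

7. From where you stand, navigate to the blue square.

blocked — turn right 65°, forward 7.1 m, then turn right 22°, forward 5.3 m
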